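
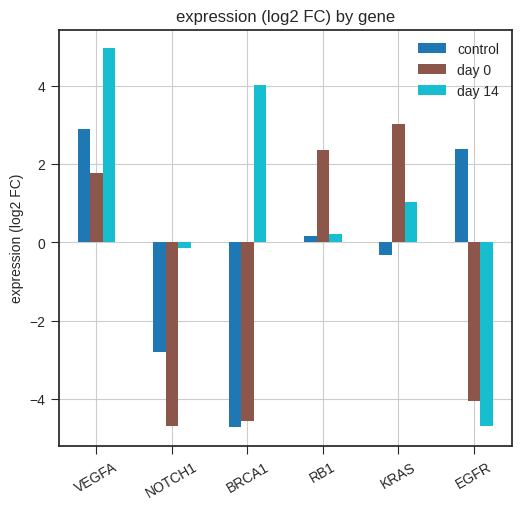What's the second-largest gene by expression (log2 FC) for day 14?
Top 3 for day 14: VEGFA ≈ 5, BRCA1 ≈ 4, KRAS ≈ 1.

BRCA1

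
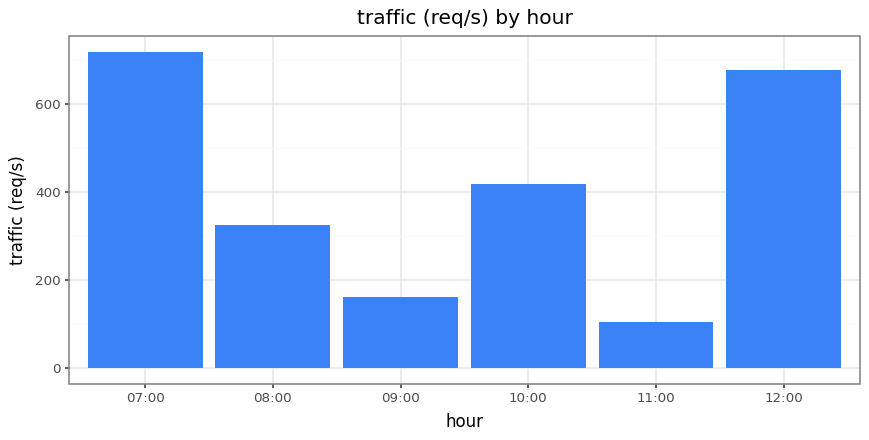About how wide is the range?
≈ 600

Max 07:00 ≈ 700, min 11:00 ≈ 100; range ≈ 600.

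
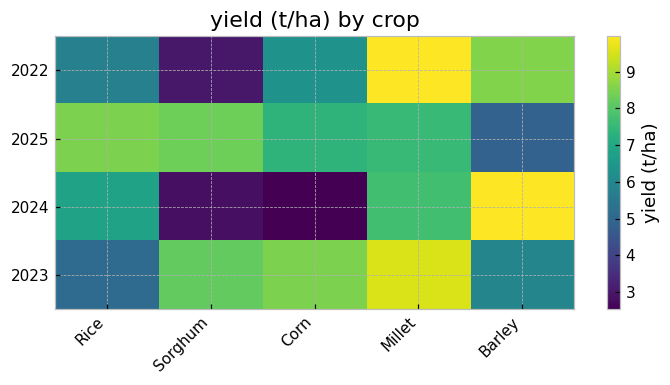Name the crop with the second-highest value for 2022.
Barley

Top 3 for 2022: Millet ≈ 10, Barley ≈ 9, Corn ≈ 6.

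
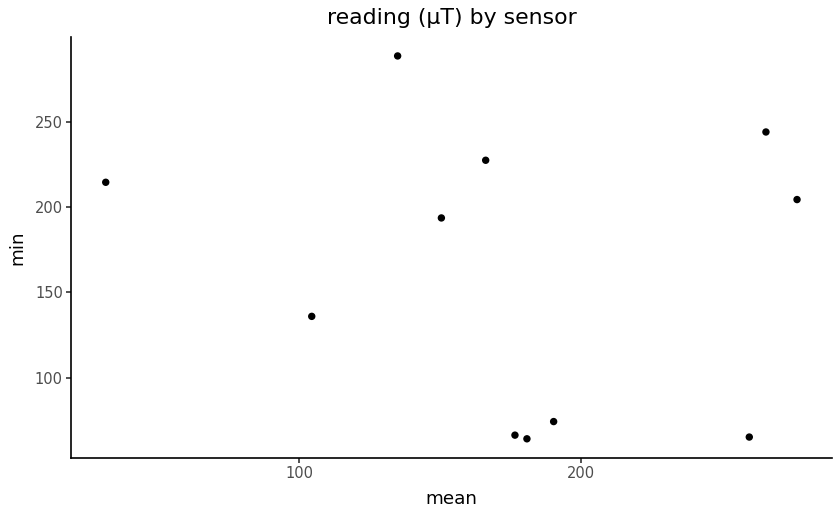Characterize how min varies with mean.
Points are roughly uncorrelated; weak (|r| ≈ 0.2).

no clear correlation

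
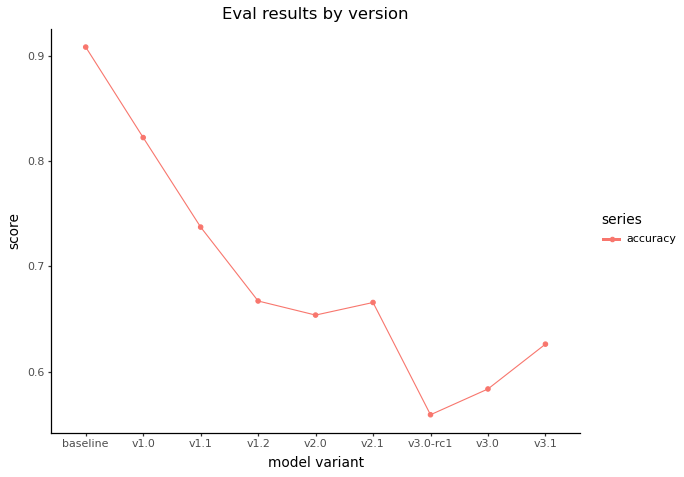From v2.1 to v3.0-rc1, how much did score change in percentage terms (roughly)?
v2.1 ≈ 0.65, v3.0-rc1 ≈ 0.55; (0.55 − 0.65) / 0.65 ≈ -15.4%.

≈ -15.4%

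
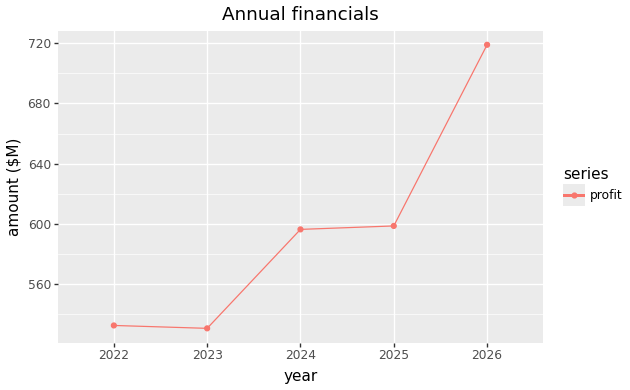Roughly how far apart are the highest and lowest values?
Max 2026 ≈ 720, min 2023 ≈ 540; range ≈ 180.

≈ 180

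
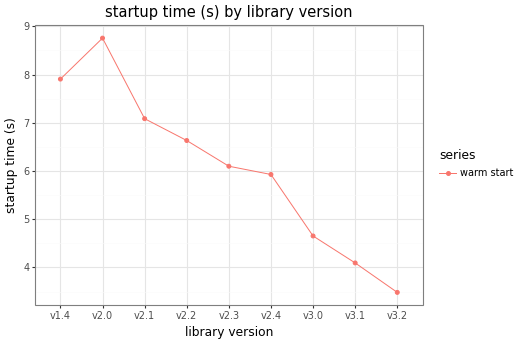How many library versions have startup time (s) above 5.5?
6

Above 5.5: v1.4, v2.0, v2.1, v2.2, v2.3, v2.4.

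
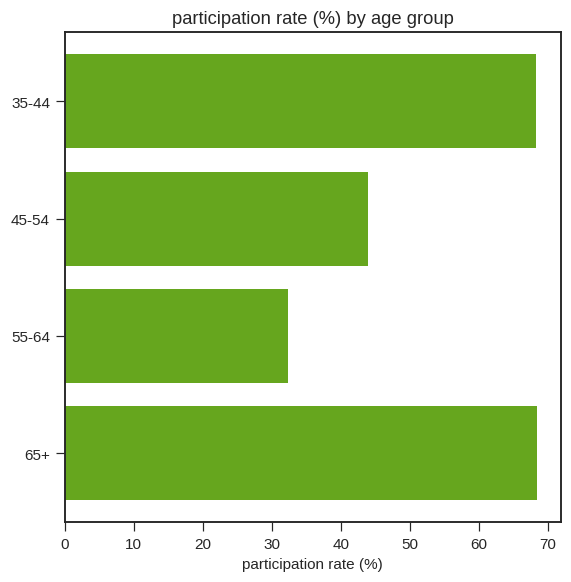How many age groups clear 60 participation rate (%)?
2

Above 60: 35-44, 65+.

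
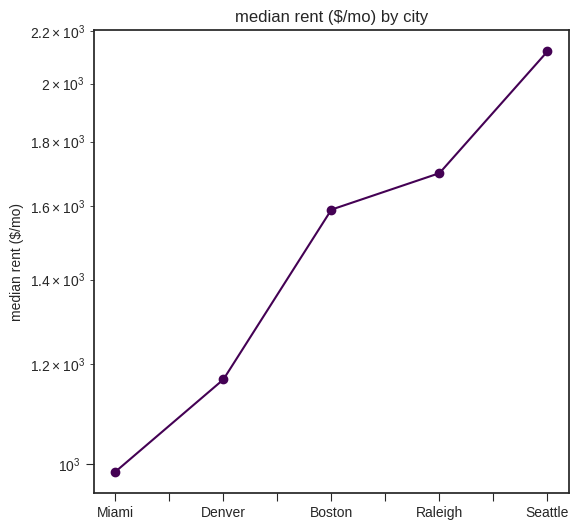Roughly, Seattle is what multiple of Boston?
≈ 1.31×

Seattle ≈ 2100, Boston ≈ 1600; 2100/1600 ≈ 1.31.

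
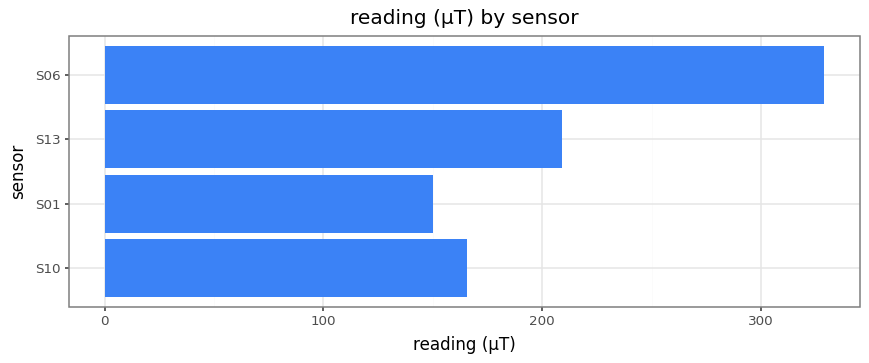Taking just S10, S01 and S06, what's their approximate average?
≈ 217

(150 + 150 + 350) / 3 ≈ 217.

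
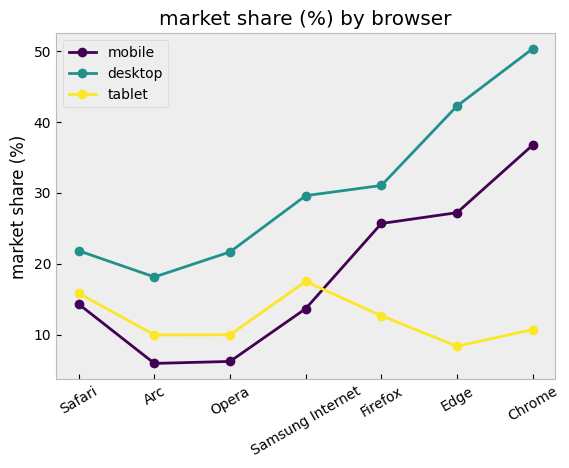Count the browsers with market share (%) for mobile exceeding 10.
Above 10: Safari, Samsung Internet, Firefox, Edge, Chrome.

5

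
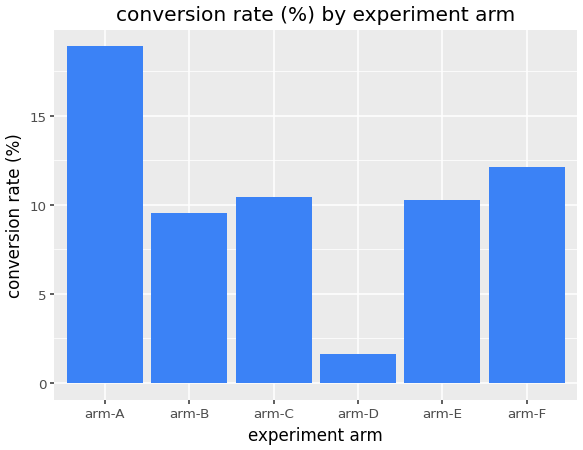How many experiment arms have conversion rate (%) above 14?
1

Above 14: arm-A.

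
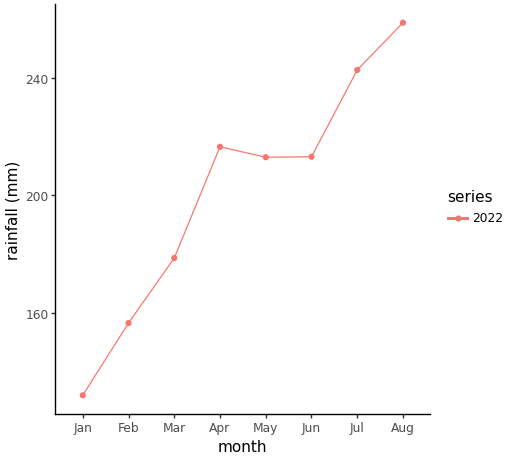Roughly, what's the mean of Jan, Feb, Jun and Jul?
≈ 190

(140 + 160 + 220 + 240) / 4 ≈ 190.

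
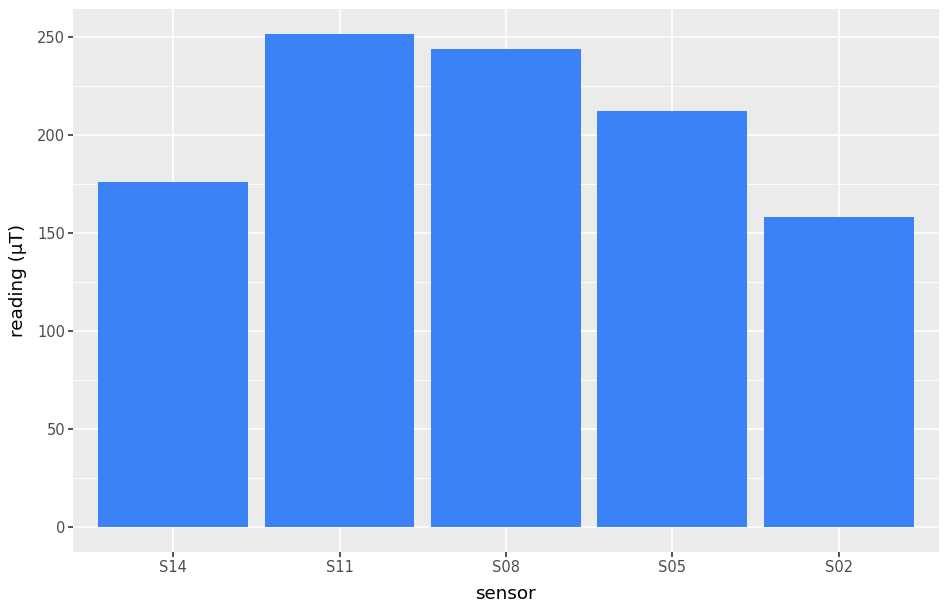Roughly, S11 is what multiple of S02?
S11 ≈ 250, S02 ≈ 150; 250/150 ≈ 1.67.

≈ 1.67×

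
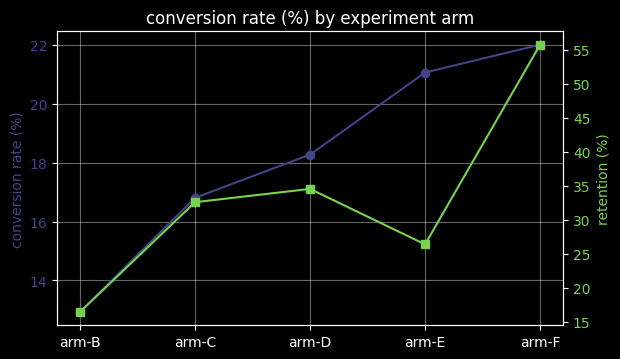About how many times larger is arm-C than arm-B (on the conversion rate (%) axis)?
arm-C ≈ 17, arm-B ≈ 13; 17/13 ≈ 1.31.

≈ 1.31×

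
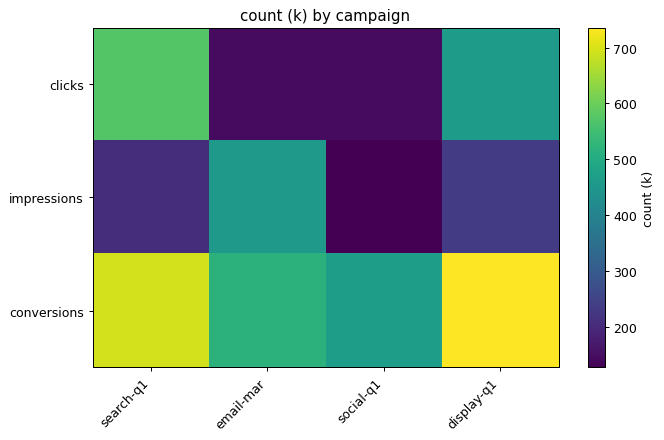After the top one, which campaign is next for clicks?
Top 3 for clicks: search-q1 ≈ 600, display-q1 ≈ 500, social-q1 ≈ 100.

display-q1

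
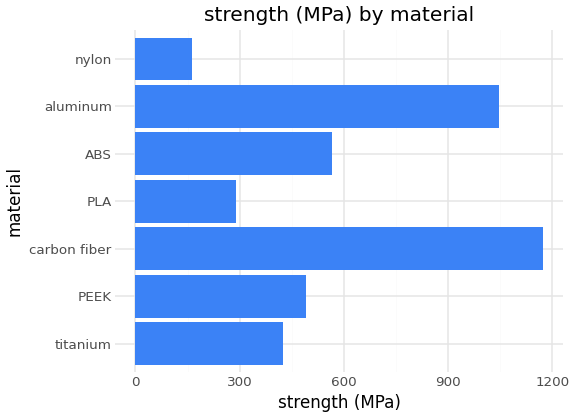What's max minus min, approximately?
Max carbon fiber ≈ 1200, min nylon ≈ 200; range ≈ 1000.

≈ 1000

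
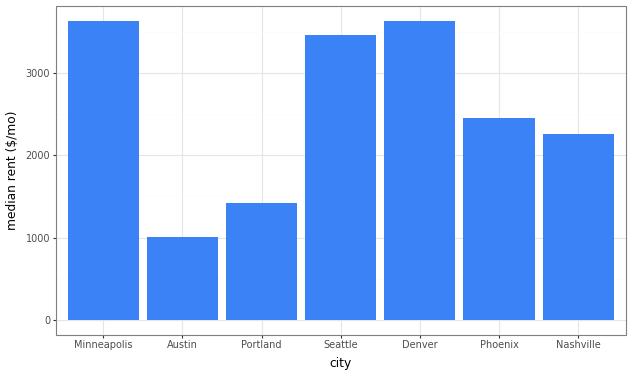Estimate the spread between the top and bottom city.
Max Minneapolis ≈ 3500, min Austin ≈ 1000; range ≈ 2500.

≈ 2500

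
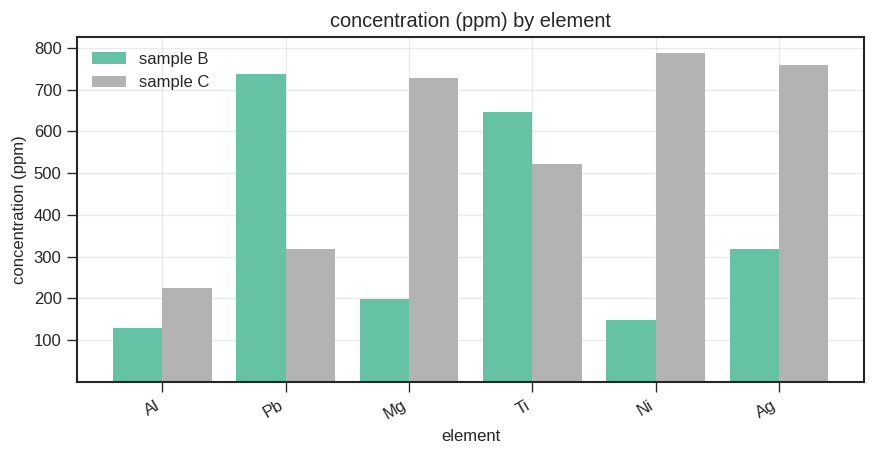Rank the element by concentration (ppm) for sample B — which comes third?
Ag

Top 4 for sample B: Pb ≈ 700, Ti ≈ 600, Ag ≈ 300, Mg ≈ 200.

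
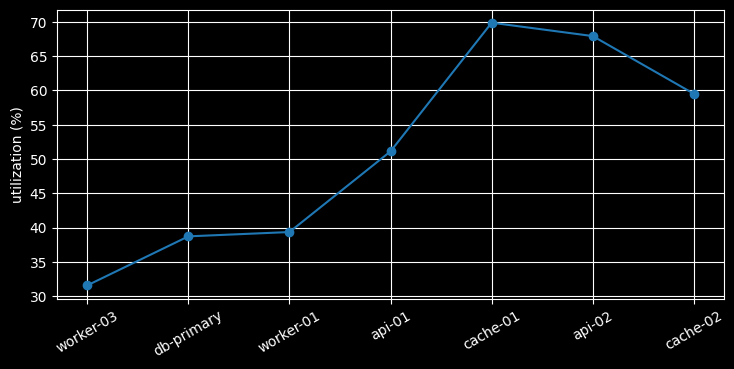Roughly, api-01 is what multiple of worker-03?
≈ 1.67×

api-01 ≈ 50, worker-03 ≈ 30; 50/30 ≈ 1.67.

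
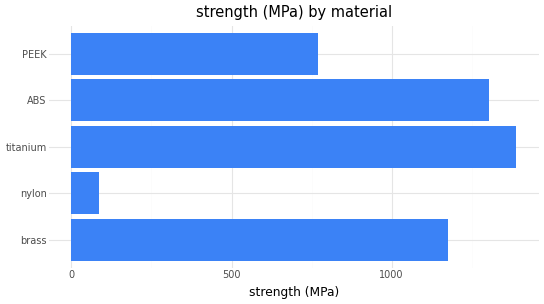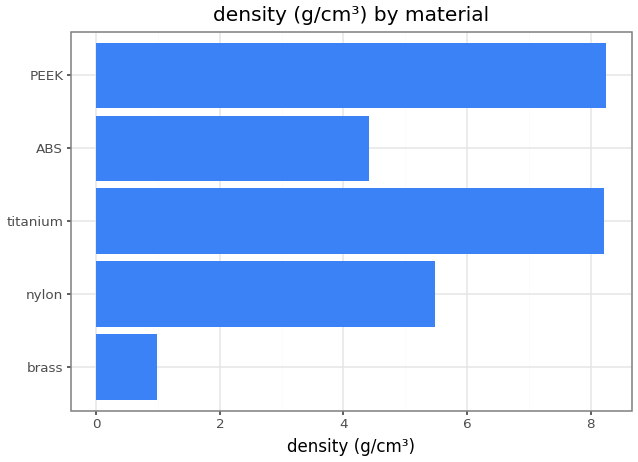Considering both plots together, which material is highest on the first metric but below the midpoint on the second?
ABS

Chart 2 median density (g/cm³) ≈ 5; below-median materials: brass, ABS. Among those, ABS has the highest strength (MPa) (≈ 1400).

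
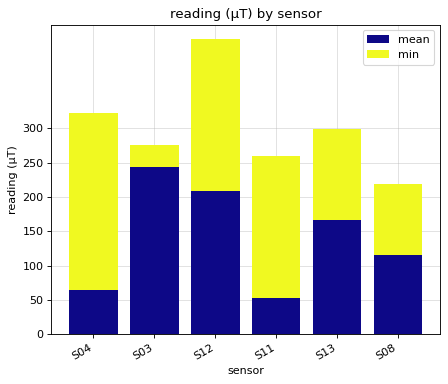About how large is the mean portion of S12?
≈ 200

mean top ≈ 200, bottom ≈ 0; segment ≈ 200.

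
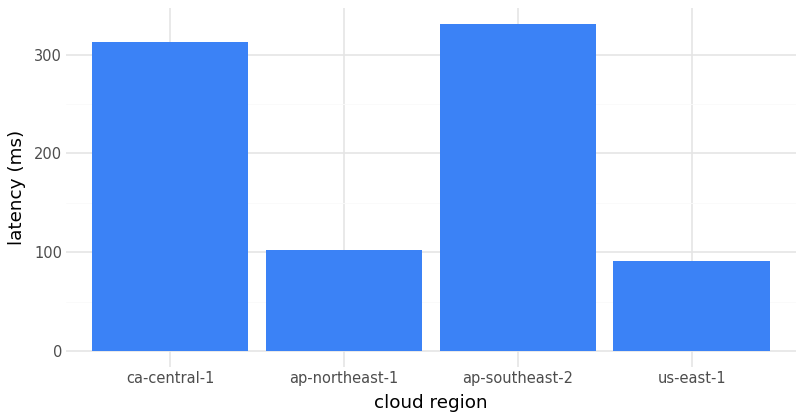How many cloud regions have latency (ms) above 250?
2

Above 250: ca-central-1, ap-southeast-2.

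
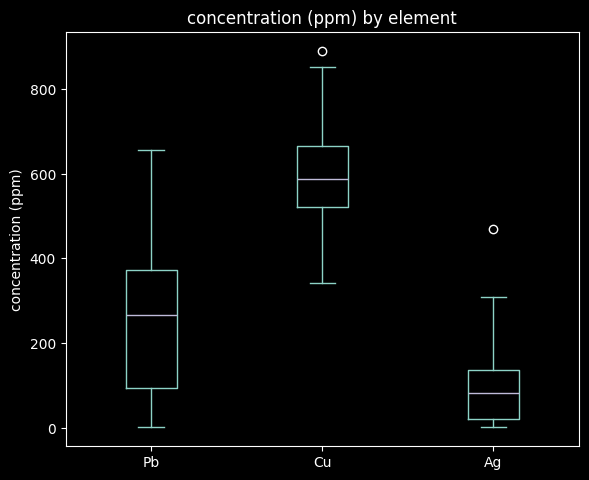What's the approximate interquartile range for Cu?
≈ 150

Q3 ≈ 650, Q1 ≈ 500; IQR ≈ 150.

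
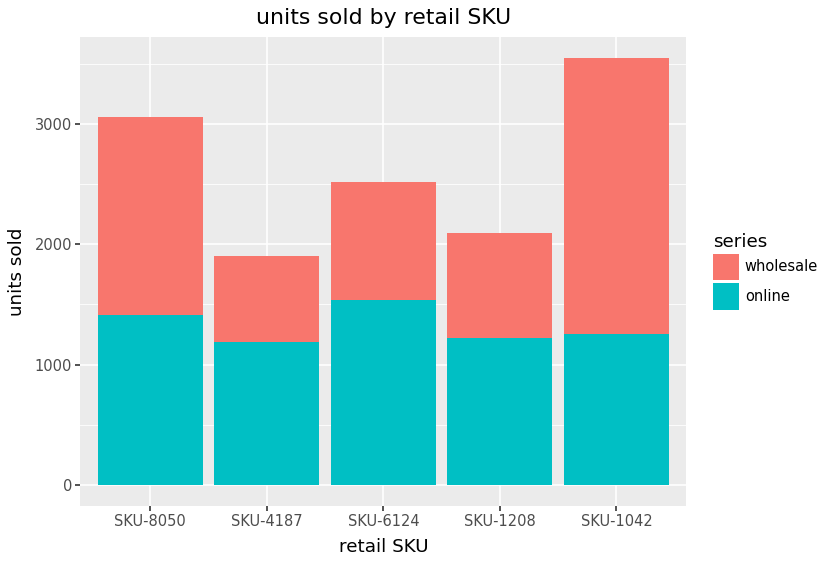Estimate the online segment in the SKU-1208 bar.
≈ 1000

online top ≈ 1000, bottom ≈ 0; segment ≈ 1000.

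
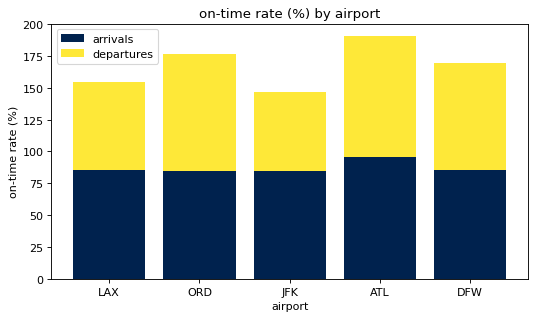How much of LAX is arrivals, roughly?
arrivals top ≈ 80, bottom ≈ 0; segment ≈ 80.

≈ 80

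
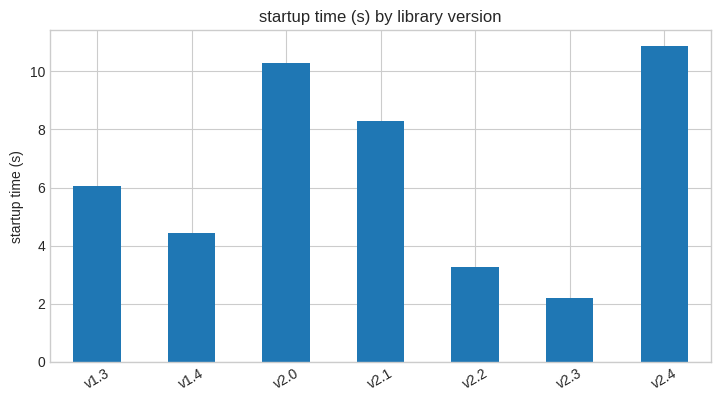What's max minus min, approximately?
≈ 9

Max v2.4 ≈ 11, min v2.3 ≈ 2; range ≈ 9.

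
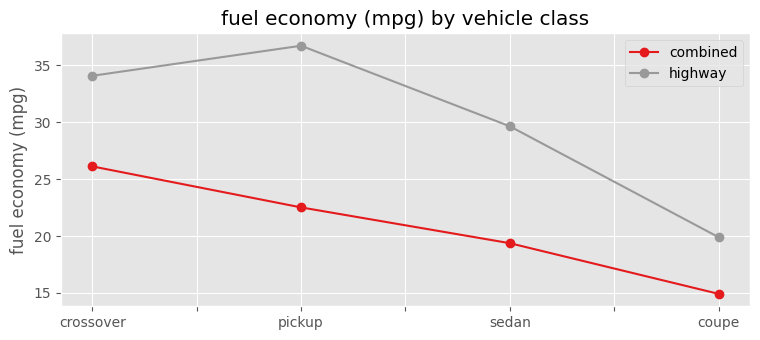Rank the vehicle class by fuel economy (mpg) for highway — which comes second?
crossover

Top 3 for highway: pickup ≈ 36, crossover ≈ 34, sedan ≈ 30.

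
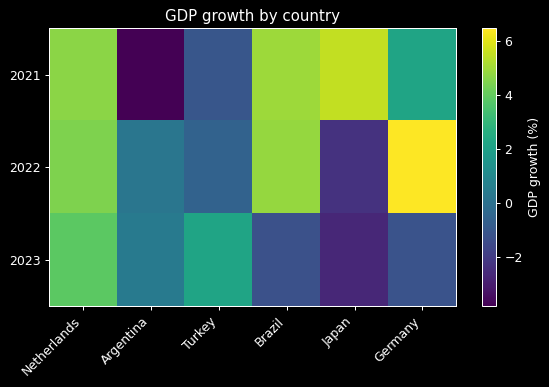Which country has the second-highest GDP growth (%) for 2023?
Top 3 for 2023: Netherlands ≈ 4, Turkey ≈ 2, Argentina ≈ 0.

Turkey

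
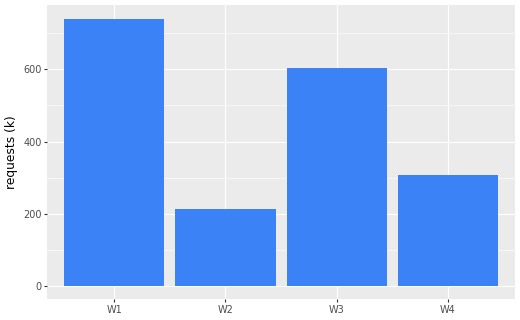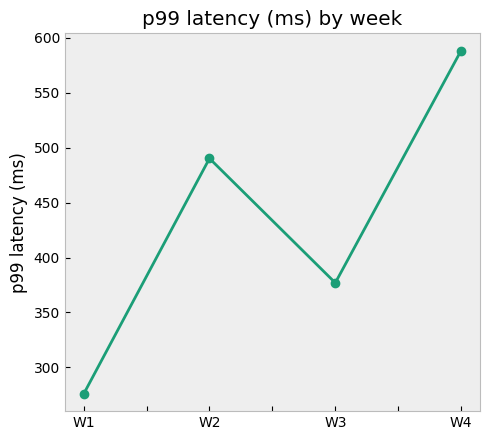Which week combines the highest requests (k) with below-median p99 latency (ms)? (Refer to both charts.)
W1

Chart 2 median p99 latency (ms) ≈ 400; below-median weeks: W1, W3. Among those, W1 has the highest requests (k) (≈ 700).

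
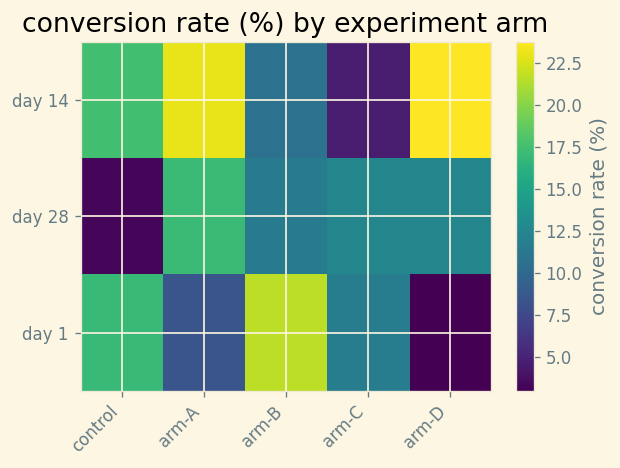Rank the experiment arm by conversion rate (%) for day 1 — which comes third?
arm-C

Top 4 for day 1: arm-B ≈ 22, control ≈ 18, arm-C ≈ 12, arm-A ≈ 8.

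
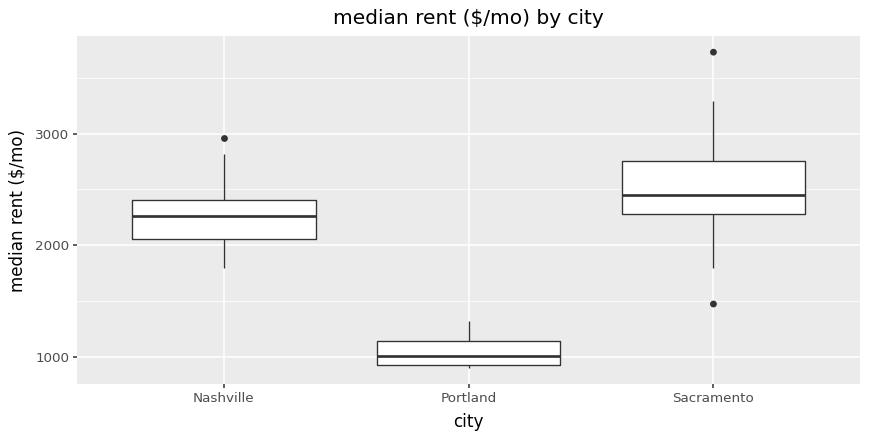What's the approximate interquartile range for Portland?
≈ 200

Q3 ≈ 1200, Q1 ≈ 1000; IQR ≈ 200.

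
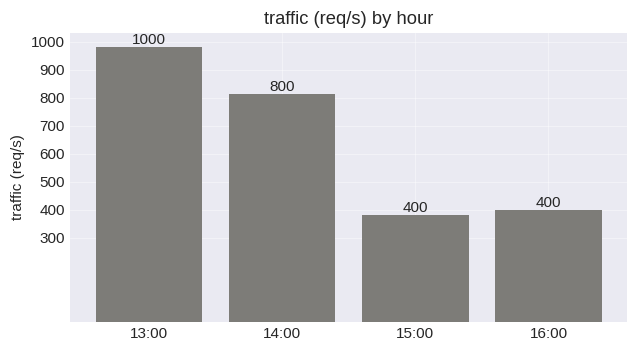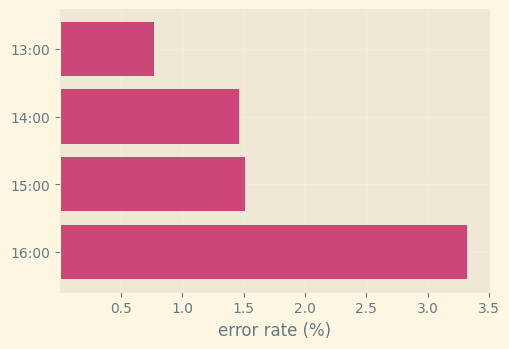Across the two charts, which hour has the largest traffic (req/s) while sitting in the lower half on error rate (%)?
13:00

Chart 2 median error rate (%) ≈ 1.5; below-median hours: 13:00, 14:00. Among those, 13:00 has the highest traffic (req/s) (≈ 1000).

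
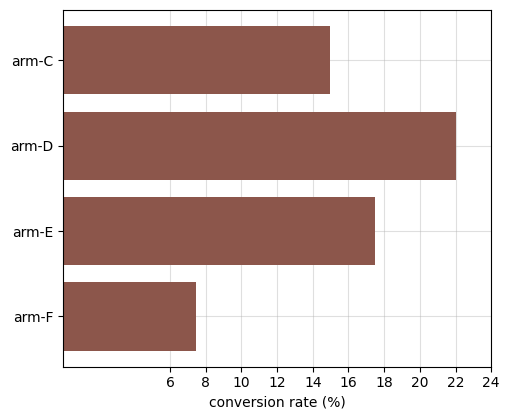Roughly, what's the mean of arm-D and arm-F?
(22 + 8) / 2 ≈ 15.

≈ 15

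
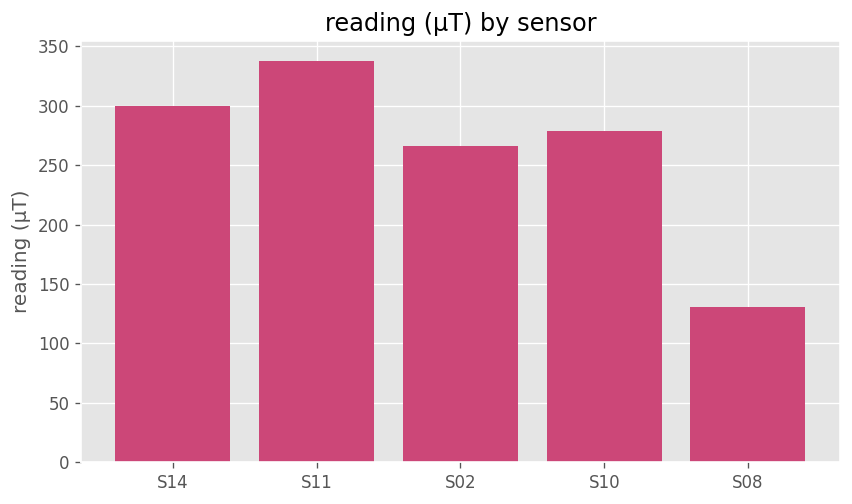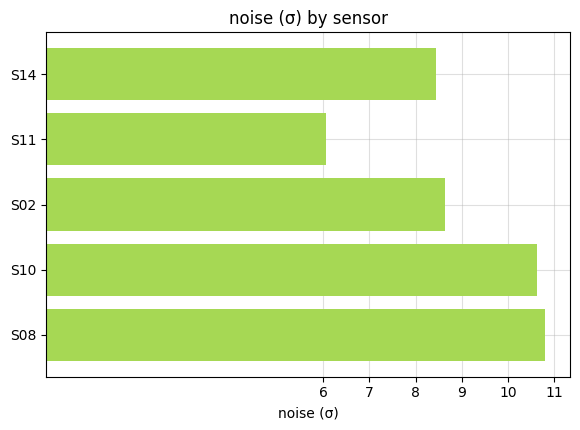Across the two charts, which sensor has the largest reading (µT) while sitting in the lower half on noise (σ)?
S11

Chart 2 median noise (σ) ≈ 9; below-median sensors: S14, S11. Among those, S11 has the highest reading (µT) (≈ 350).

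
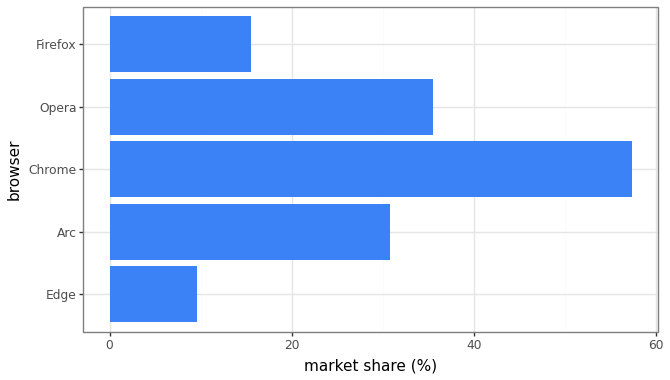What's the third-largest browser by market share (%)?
Top 4: Chrome ≈ 55, Opera ≈ 35, Arc ≈ 30, Firefox ≈ 15.

Arc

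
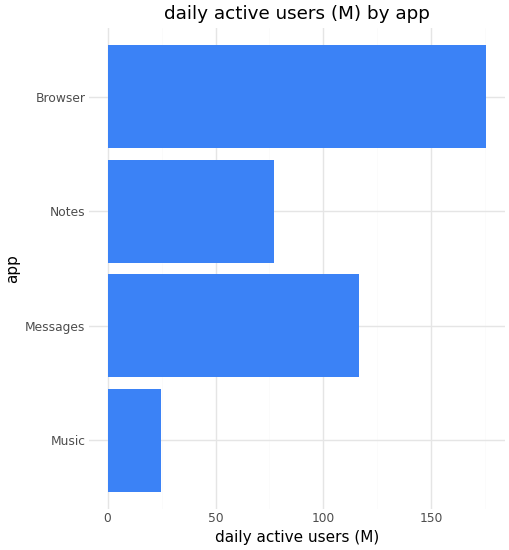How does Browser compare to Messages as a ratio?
Browser ≈ 180, Messages ≈ 120; 180/120 ≈ 1.5.

≈ 1.5×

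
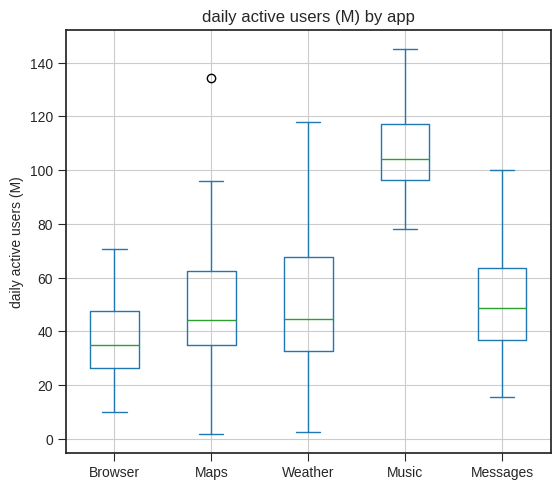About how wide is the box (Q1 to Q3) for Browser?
Q3 ≈ 50, Q1 ≈ 30; IQR ≈ 20.

≈ 20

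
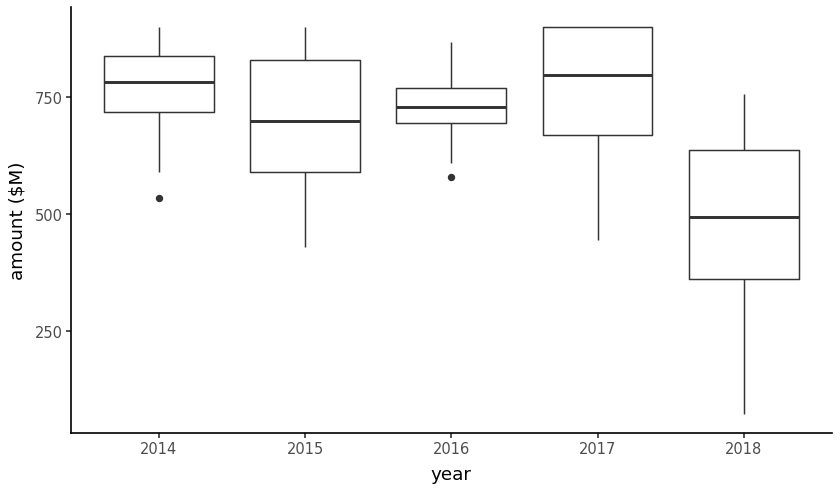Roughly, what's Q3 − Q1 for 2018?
≈ 275

Q3 ≈ 625, Q1 ≈ 350; IQR ≈ 275.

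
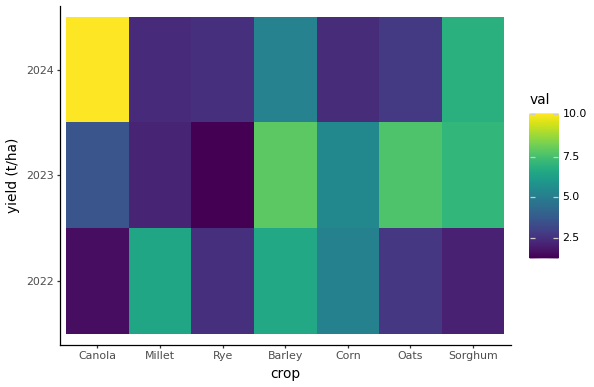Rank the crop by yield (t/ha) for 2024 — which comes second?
Top 3 for 2024: Canola ≈ 10, Sorghum ≈ 7, Barley ≈ 5.

Sorghum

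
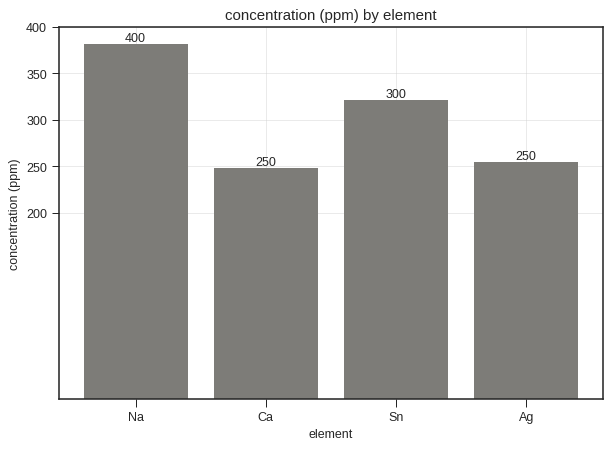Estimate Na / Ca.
≈ 1.6×

Na ≈ 400, Ca ≈ 250; 400/250 ≈ 1.6.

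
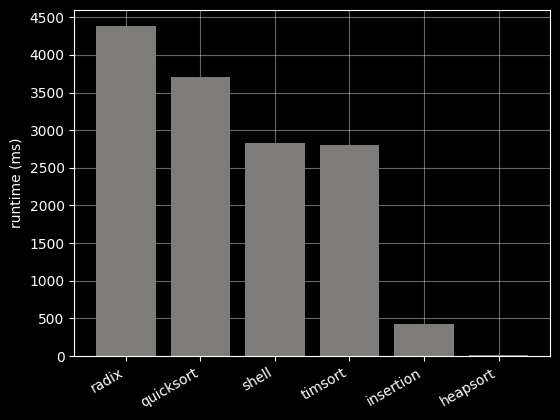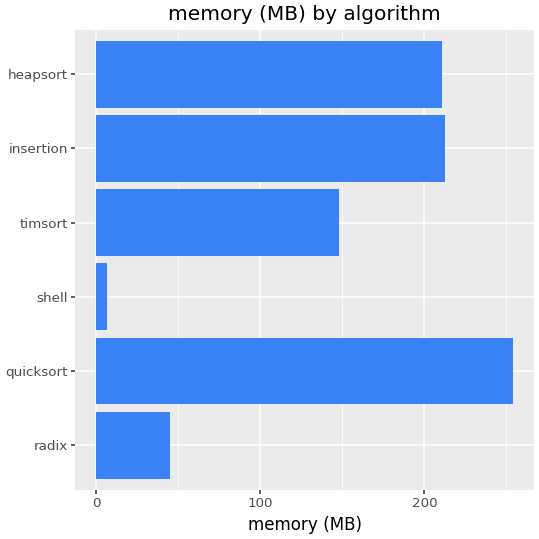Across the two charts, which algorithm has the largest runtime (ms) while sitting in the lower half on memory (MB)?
radix

Chart 2 median memory (MB) ≈ 175; below-median algorithms: radix, shell, timsort. Among those, radix has the highest runtime (ms) (≈ 4500).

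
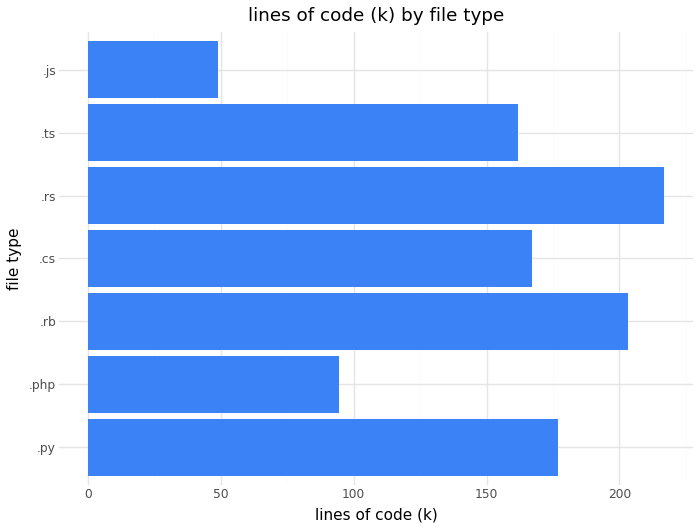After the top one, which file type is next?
.rb

Top 3: .rs ≈ 220, .rb ≈ 200, .py ≈ 180.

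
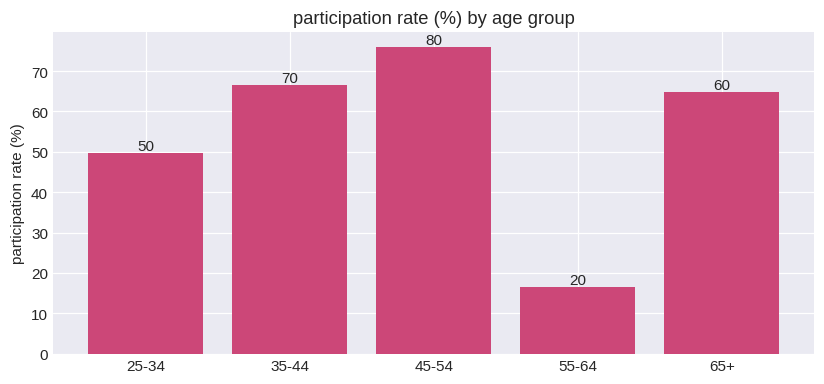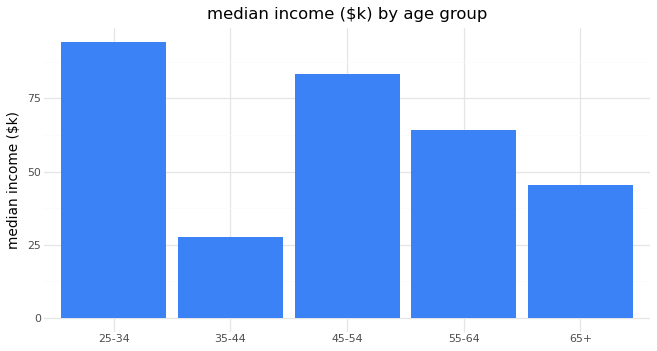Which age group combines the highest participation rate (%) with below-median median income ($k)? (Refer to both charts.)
Chart 2 median median income ($k) ≈ 60; below-median age groups: 35-44, 65+. Among those, 35-44 has the highest participation rate (%) (≈ 70).

35-44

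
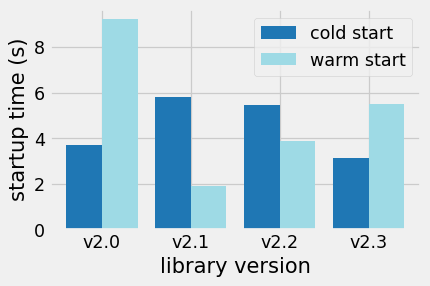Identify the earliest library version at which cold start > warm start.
v2.0: cold start ≈ 4 vs warm start ≈ 9 (not yet); v2.1: cold start ≈ 6 vs warm start ≈ 2 (first crossover).

v2.1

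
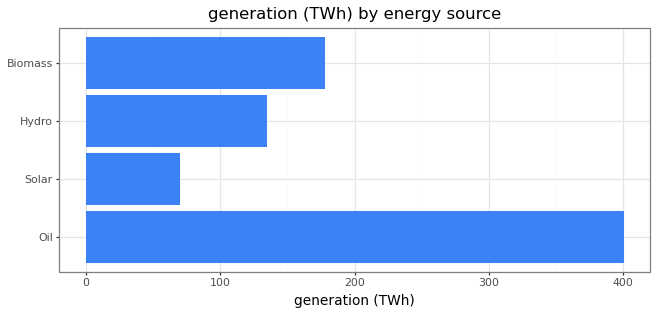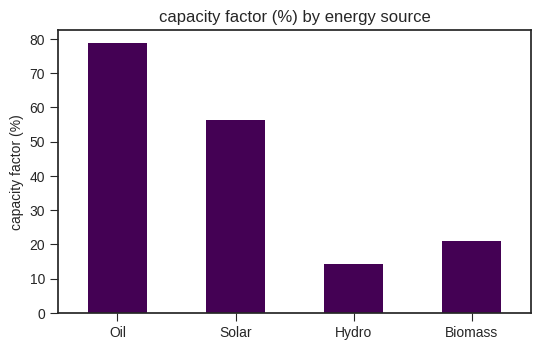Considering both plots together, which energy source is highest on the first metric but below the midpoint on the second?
Chart 2 median capacity factor (%) ≈ 40; below-median energy sources: Hydro, Biomass. Among those, Biomass has the highest generation (TWh) (≈ 200).

Biomass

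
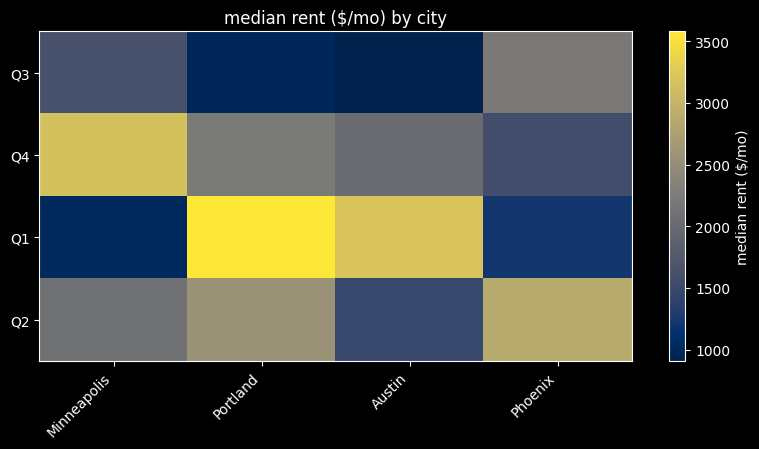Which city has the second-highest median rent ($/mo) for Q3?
Minneapolis

Top 3 for Q3: Phoenix ≈ 2000, Minneapolis ≈ 1500, Portland ≈ 1000.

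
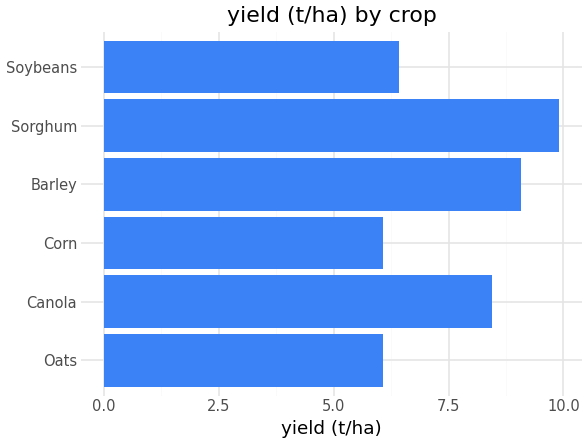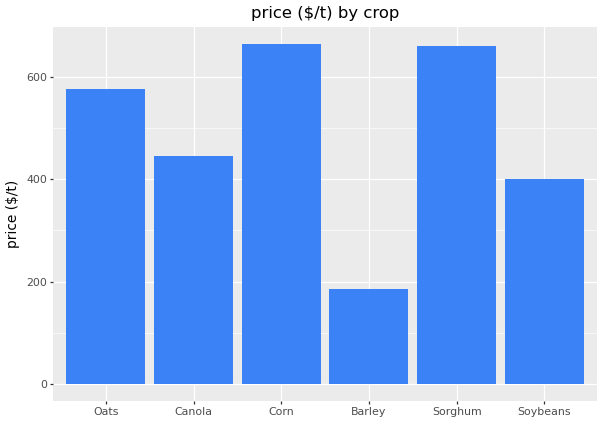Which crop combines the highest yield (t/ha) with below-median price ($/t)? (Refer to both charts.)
Barley

Chart 2 median price ($/t) ≈ 500; below-median crops: Canola, Barley, Soybeans. Among those, Barley has the highest yield (t/ha) (≈ 9).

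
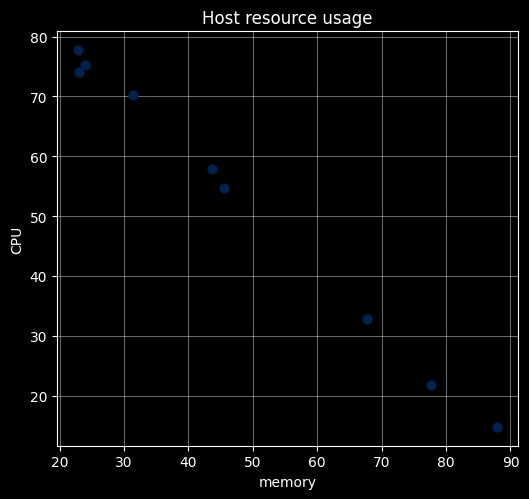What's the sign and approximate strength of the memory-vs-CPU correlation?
negative, strong

Points are negatively correlated; strong (|r| ≈ 1.0).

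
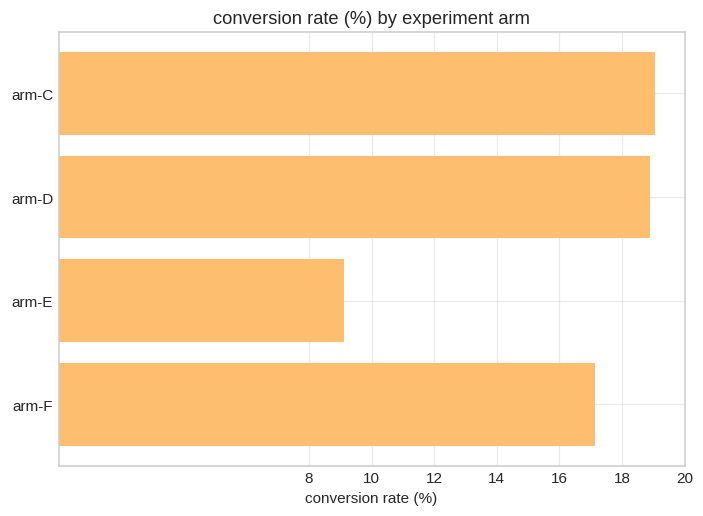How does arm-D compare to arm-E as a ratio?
≈ 1.8×

arm-D ≈ 18, arm-E ≈ 10; 18/10 ≈ 1.8.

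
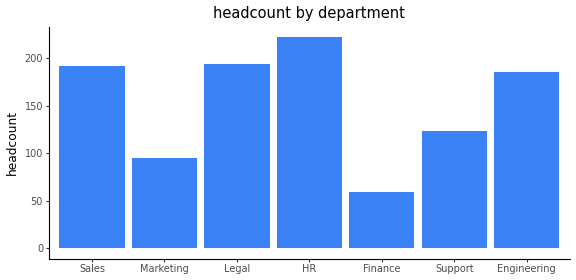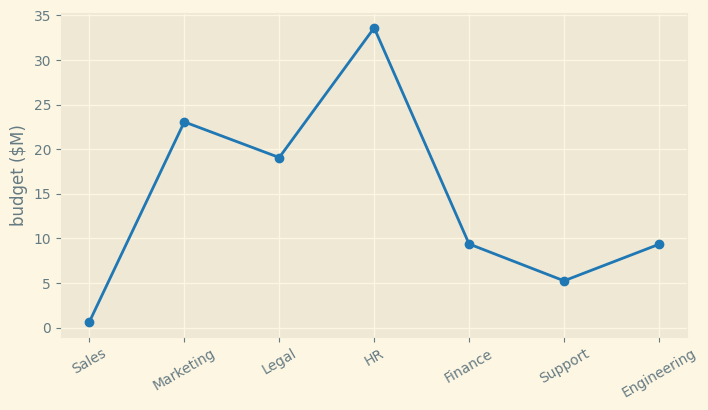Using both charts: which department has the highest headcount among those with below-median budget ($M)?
Chart 2 median budget ($M) ≈ 10; below-median departments: Sales, Support, Engineering. Among those, Sales has the highest headcount (≈ 200).

Sales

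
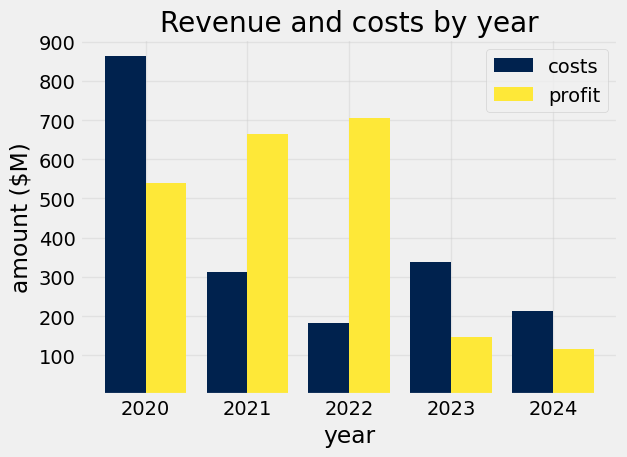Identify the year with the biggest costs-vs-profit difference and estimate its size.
2022: costs ≈ 200, profit ≈ 700 → gap ≈ 500. Next-largest (2021) is only ≈ 400.

2022, ≈ 500 $M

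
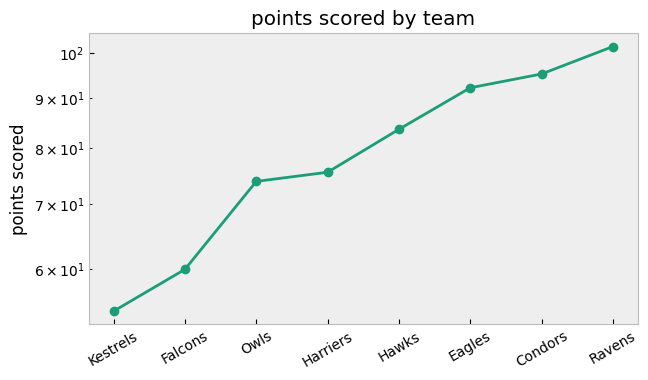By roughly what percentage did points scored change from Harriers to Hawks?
Harriers ≈ 75, Hawks ≈ 85; (85 − 75) / 75 ≈ +13.3%.

≈ +13.3%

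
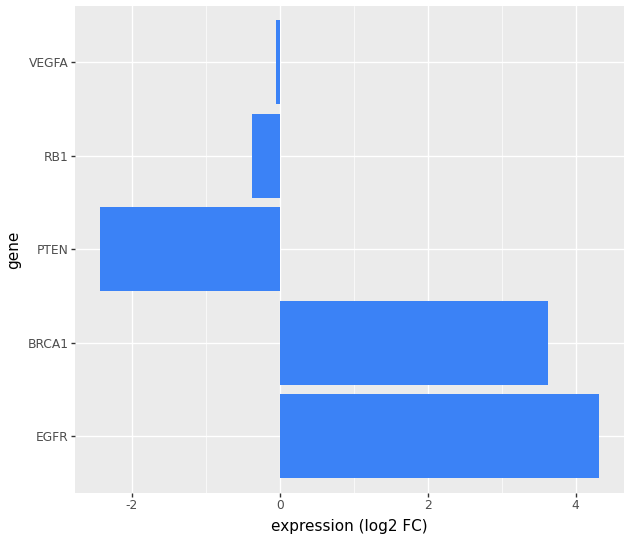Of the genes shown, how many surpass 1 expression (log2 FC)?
2

Above 1: EGFR, BRCA1.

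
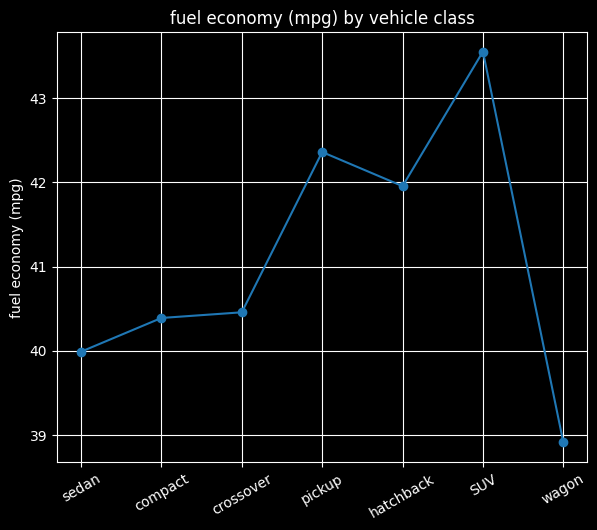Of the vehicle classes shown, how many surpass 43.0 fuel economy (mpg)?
1

Above 43.0: SUV.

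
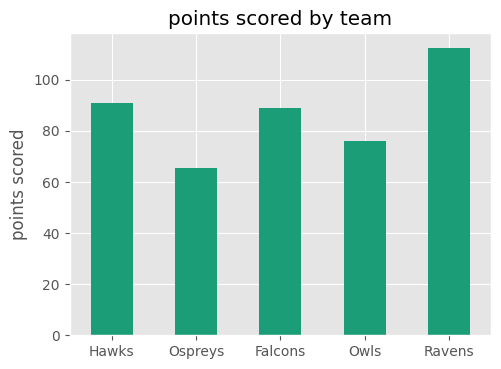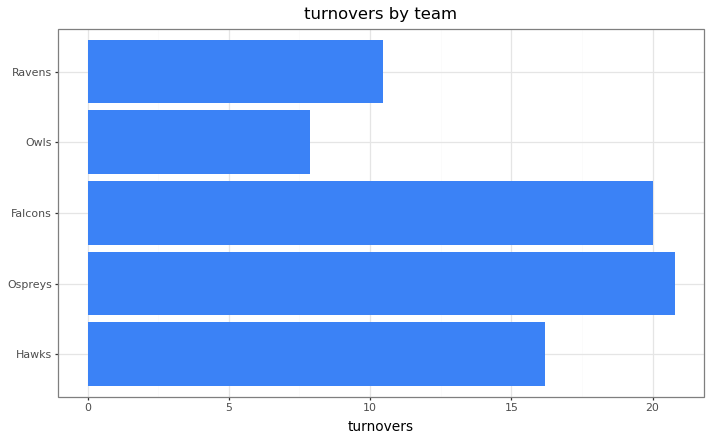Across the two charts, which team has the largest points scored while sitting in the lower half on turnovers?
Chart 2 median turnovers ≈ 16; below-median teams: Owls, Ravens. Among those, Ravens has the highest points scored (≈ 120).

Ravens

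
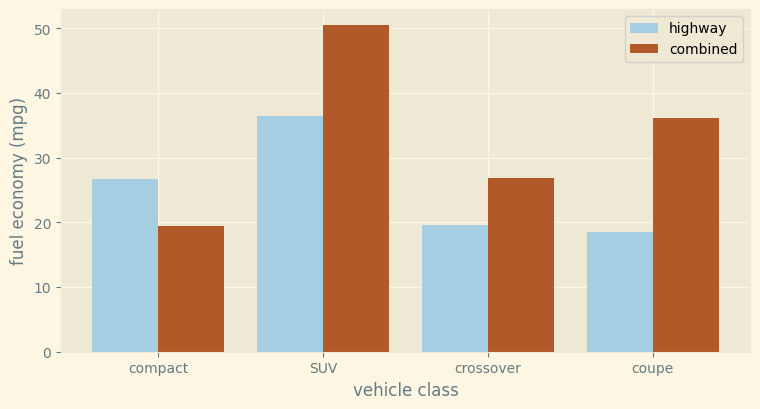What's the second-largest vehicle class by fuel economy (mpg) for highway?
compact

Top 3 for highway: SUV ≈ 35, compact ≈ 25, crossover ≈ 20.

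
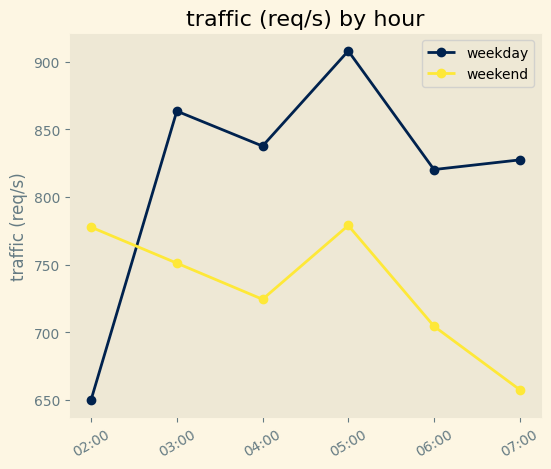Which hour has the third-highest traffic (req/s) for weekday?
Top 4 for weekday: 05:00 ≈ 900, 03:00 ≈ 875, 04:00 ≈ 850, 07:00 ≈ 825.

04:00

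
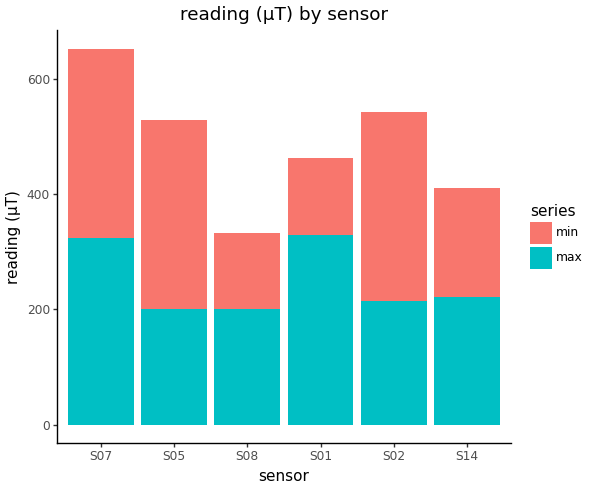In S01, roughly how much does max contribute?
≈ 300

max top ≈ 300, bottom ≈ 0; segment ≈ 300.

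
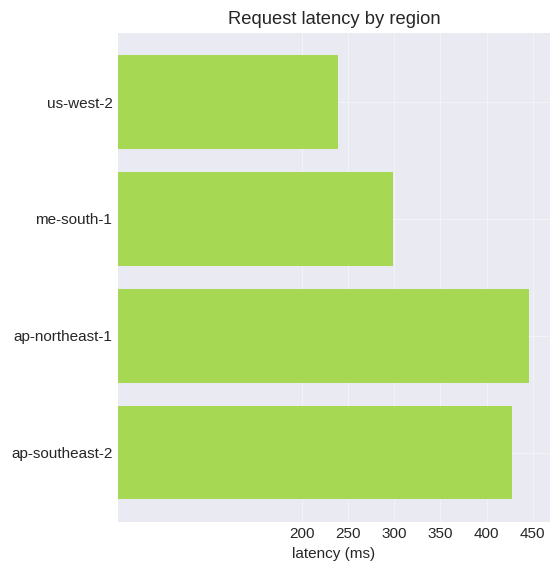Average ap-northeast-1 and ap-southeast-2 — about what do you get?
≈ 450

(450 + 450) / 2 ≈ 450.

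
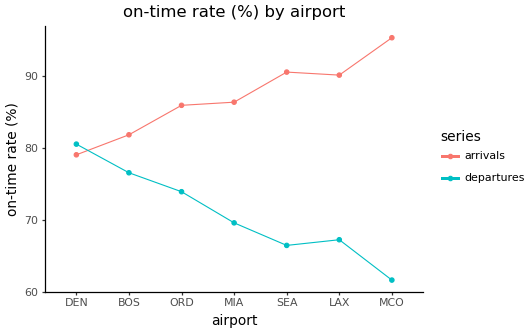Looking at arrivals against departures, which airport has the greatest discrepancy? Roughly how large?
MCO, ≈ 35 %

MCO: arrivals ≈ 95, departures ≈ 60 → gap ≈ 35. Next-largest (SEA) is only ≈ 25.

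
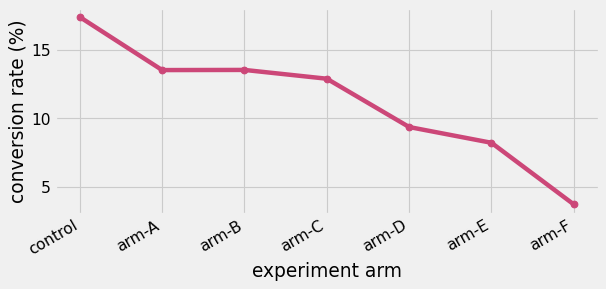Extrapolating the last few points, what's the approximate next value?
Last three: 10, 8, 4 → slope ≈ -3/step → next ≈ 1.

≈ 1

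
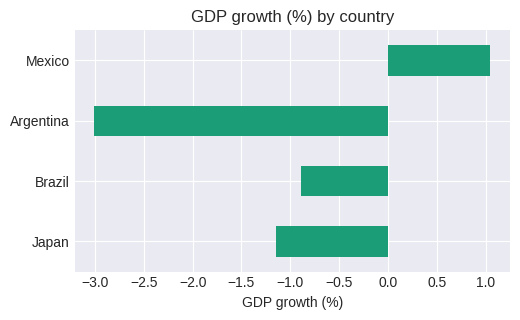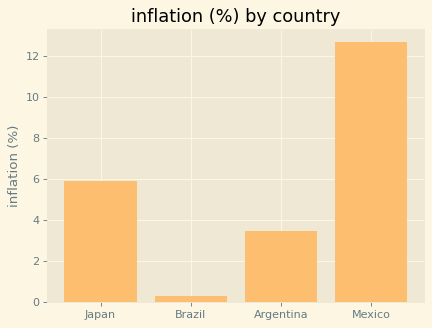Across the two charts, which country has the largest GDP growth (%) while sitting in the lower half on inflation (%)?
Brazil

Chart 2 median inflation (%) ≈ 4; below-median countries: Brazil, Argentina. Among those, Brazil has the highest GDP growth (%) (≈ -0.9).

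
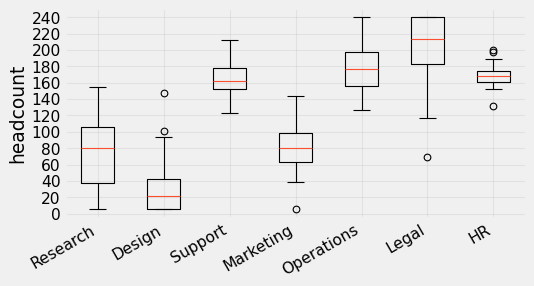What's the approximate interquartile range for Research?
≈ 60

Q3 ≈ 100, Q1 ≈ 40; IQR ≈ 60.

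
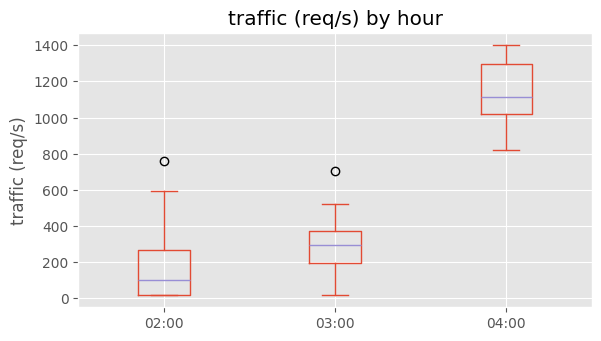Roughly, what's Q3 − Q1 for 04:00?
≈ 300

Q3 ≈ 1300, Q1 ≈ 1000; IQR ≈ 300.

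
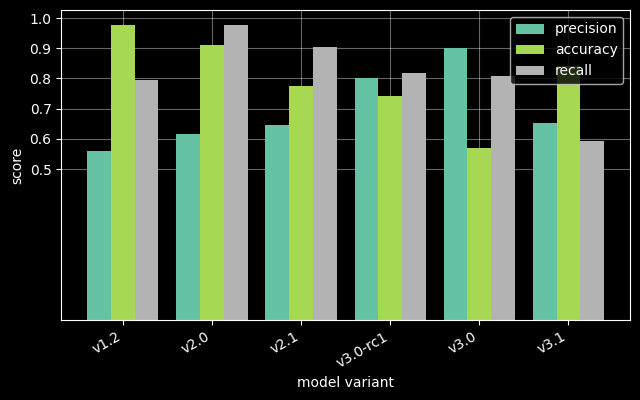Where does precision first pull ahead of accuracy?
v2.1: precision ≈ 0.6 vs accuracy ≈ 0.8 (not yet); v3.0-rc1: precision ≈ 0.8 vs accuracy ≈ 0.7 (first crossover).

v3.0-rc1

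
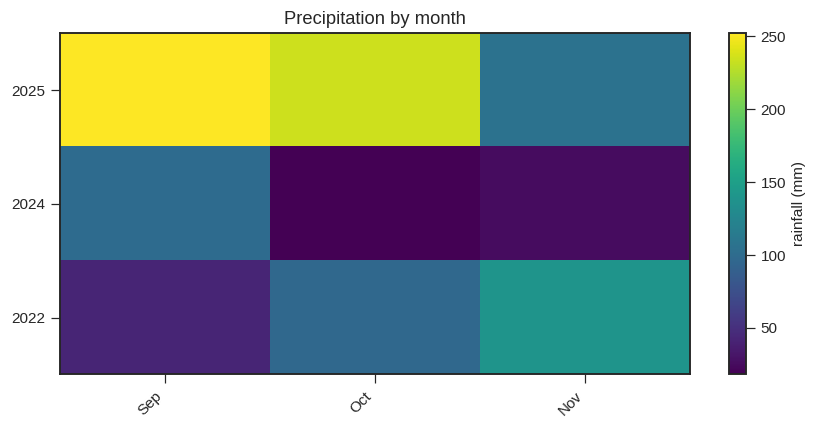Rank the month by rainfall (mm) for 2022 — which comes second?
Top 3 for 2022: Nov ≈ 140, Oct ≈ 100, Sep ≈ 40.

Oct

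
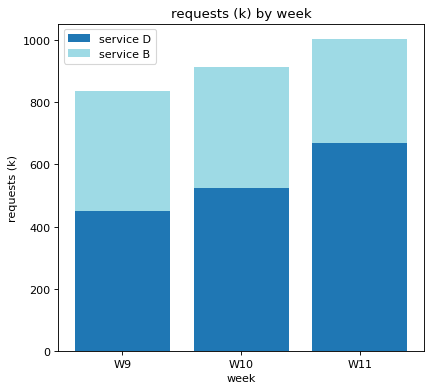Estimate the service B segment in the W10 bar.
≈ 400

service B top ≈ 900, bottom ≈ 500; segment ≈ 400.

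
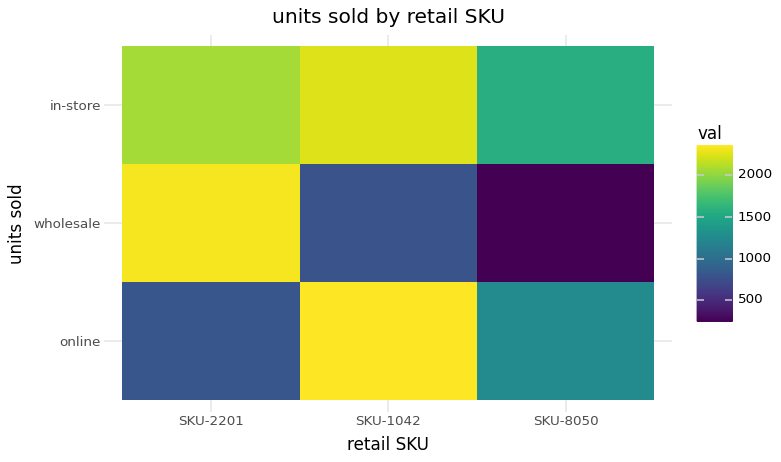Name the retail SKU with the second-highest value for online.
SKU-8050

Top 3 for online: SKU-1042 ≈ 2400, SKU-8050 ≈ 1200, SKU-2201 ≈ 800.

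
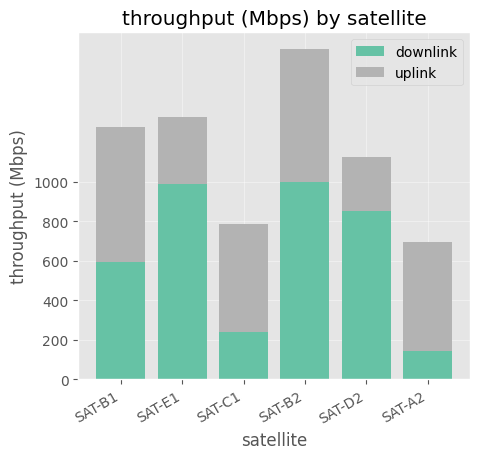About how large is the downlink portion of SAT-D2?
≈ 800

downlink top ≈ 800, bottom ≈ 0; segment ≈ 800.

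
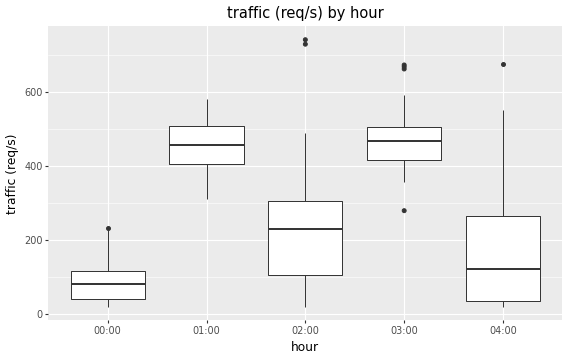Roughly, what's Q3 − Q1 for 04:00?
Q3 ≈ 250, Q1 ≈ 50; IQR ≈ 200.

≈ 200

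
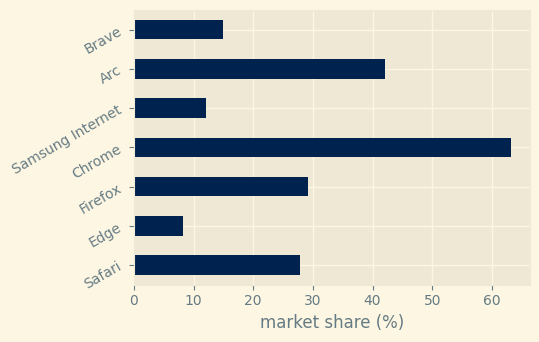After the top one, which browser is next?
Top 3: Chrome ≈ 60, Arc ≈ 40, Firefox ≈ 30.

Arc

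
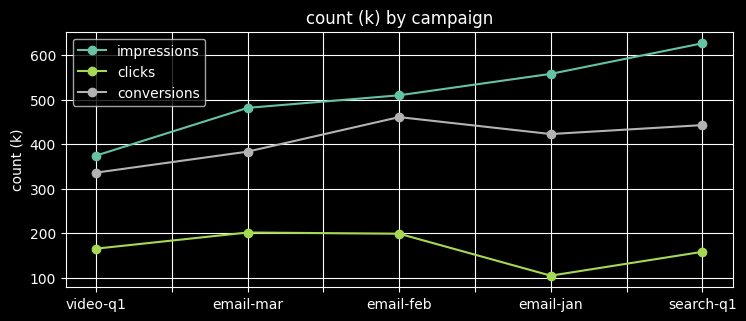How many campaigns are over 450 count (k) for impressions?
Above 450: email-mar, email-feb, email-jan, search-q1.

4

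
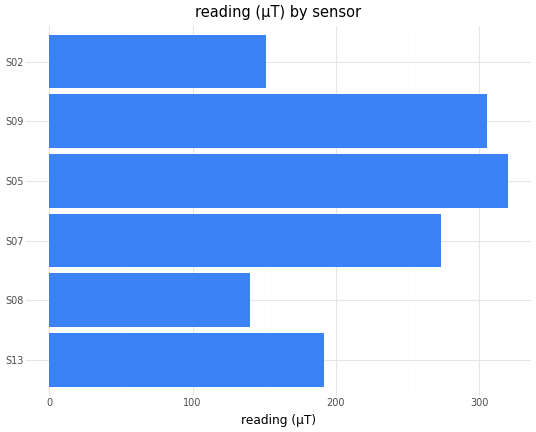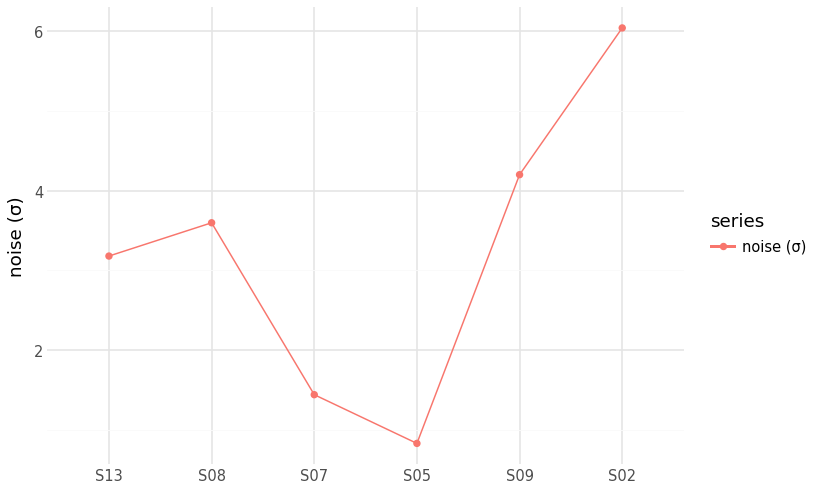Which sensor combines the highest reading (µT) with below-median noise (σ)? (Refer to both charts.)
S05

Chart 2 median noise (σ) ≈ 3; below-median sensors: S13, S07, S05. Among those, S05 has the highest reading (µT) (≈ 300).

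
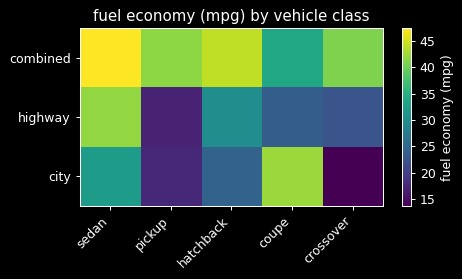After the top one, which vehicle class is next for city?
Top 3 for city: coupe ≈ 40, sedan ≈ 30, hatchback ≈ 25.

sedan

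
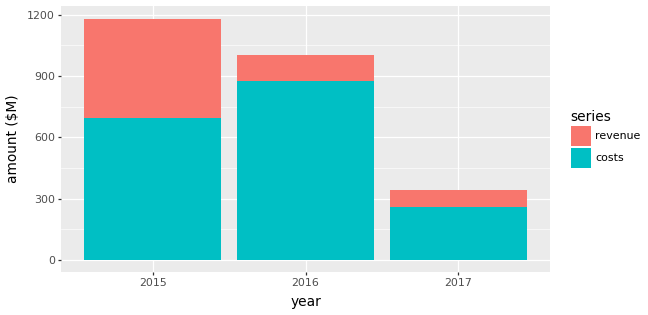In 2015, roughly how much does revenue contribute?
revenue top ≈ 1200, bottom ≈ 700; segment ≈ 500.

≈ 500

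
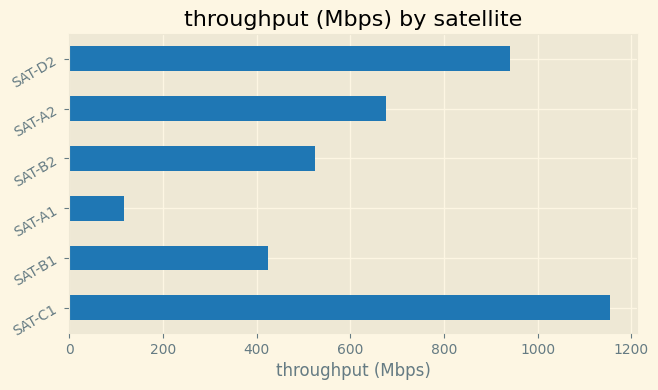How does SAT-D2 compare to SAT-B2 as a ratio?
SAT-D2 ≈ 900, SAT-B2 ≈ 500; 900/500 ≈ 1.8.

≈ 1.8×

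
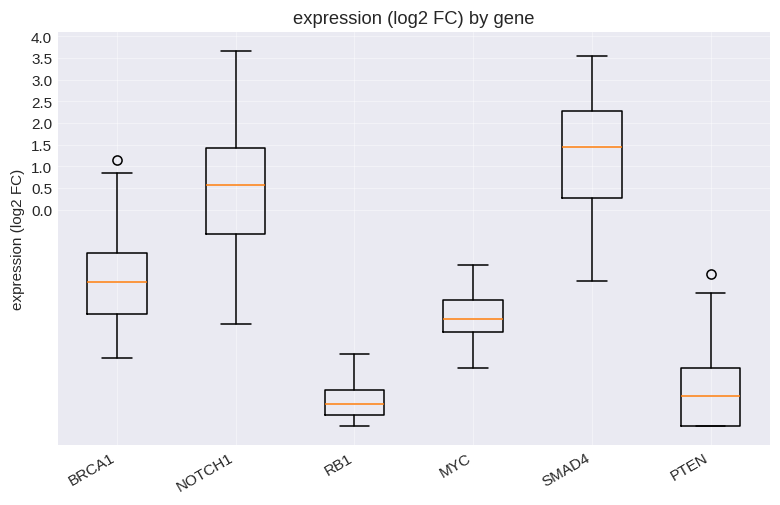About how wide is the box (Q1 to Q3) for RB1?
Q3 ≈ -4.0, Q1 ≈ -4.5; IQR ≈ 0.5.

≈ 0.5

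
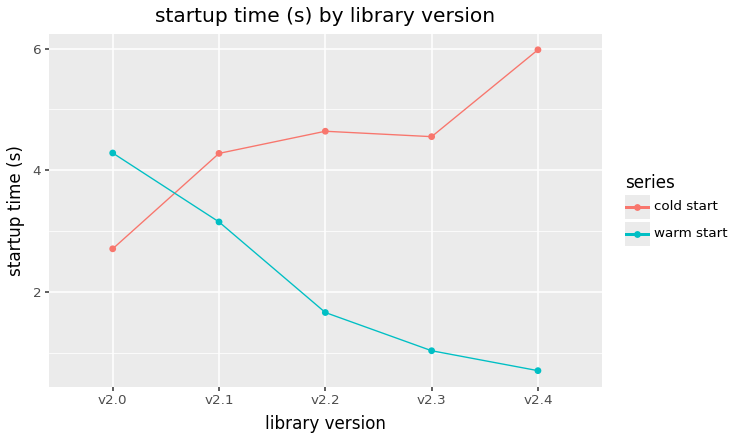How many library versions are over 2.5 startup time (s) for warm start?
Above 2.5: v2.0, v2.1.

2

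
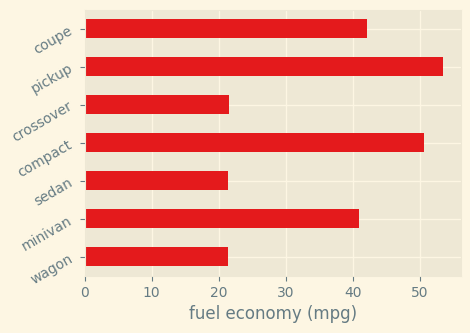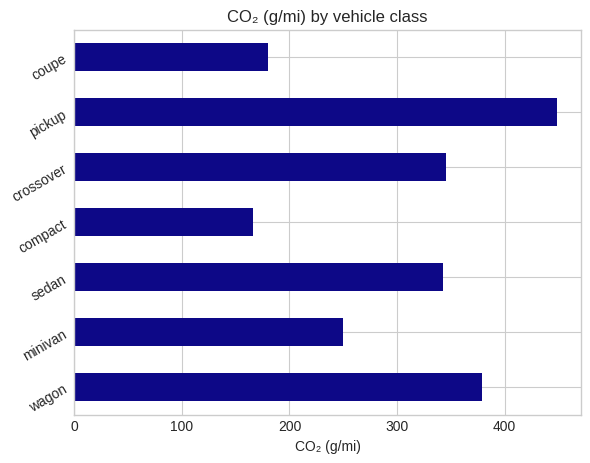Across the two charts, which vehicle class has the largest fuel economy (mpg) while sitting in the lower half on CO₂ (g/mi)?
compact

Chart 2 median CO₂ (g/mi) ≈ 350; below-median vehicle classes: minivan, compact, coupe. Among those, compact has the highest fuel economy (mpg) (≈ 50).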